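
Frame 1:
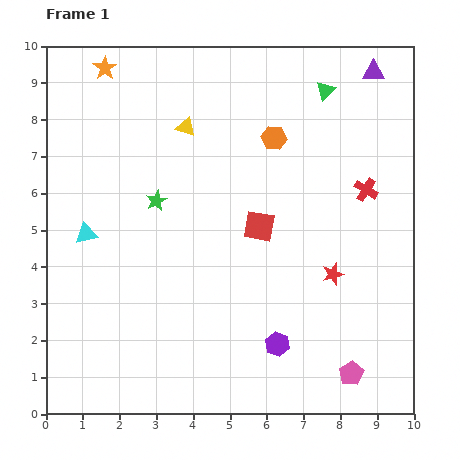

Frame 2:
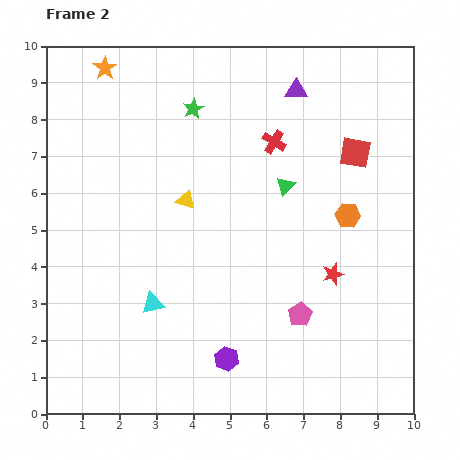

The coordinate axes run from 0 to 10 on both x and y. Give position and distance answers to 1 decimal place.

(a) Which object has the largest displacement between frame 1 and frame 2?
the red square

(moved 3.3; next 2.9)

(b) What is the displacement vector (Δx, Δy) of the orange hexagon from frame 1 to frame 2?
(2.0, -2.1)

The orange hexagon was at (6.2, 7.5) in frame 1 and (8.2, 5.4) in frame 2.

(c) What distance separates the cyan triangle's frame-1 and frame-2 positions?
2.6

The cyan triangle moved from (1.1, 4.9) to (2.9, 3.0), a distance of √(1.8² + 1.9²) ≈ 2.6.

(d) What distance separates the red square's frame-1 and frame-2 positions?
3.3

The red square moved from (5.8, 5.1) to (8.4, 7.1), a distance of √(2.6² + 2.0²) ≈ 3.3.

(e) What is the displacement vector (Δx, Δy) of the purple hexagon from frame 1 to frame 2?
(-1.4, -0.4)

The purple hexagon was at (6.3, 1.9) in frame 1 and (4.9, 1.5) in frame 2.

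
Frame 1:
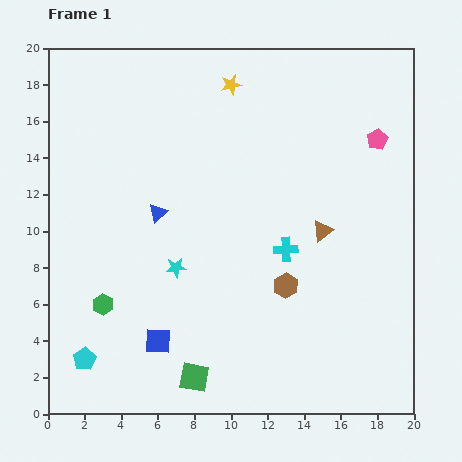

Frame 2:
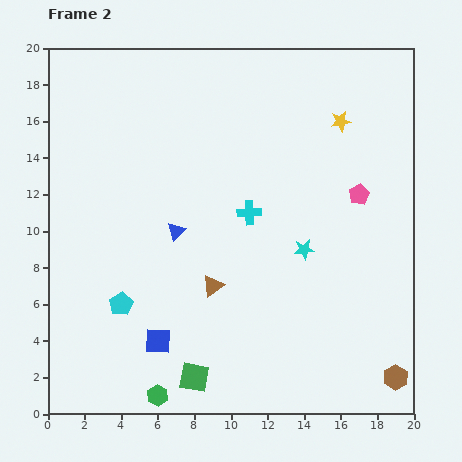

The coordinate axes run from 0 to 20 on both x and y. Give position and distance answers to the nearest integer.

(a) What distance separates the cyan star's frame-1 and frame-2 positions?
7

The cyan star moved from (7, 8) to (14, 9), a distance of √(7² + 1²) ≈ 7.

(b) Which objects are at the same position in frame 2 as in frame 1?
the green square, the blue square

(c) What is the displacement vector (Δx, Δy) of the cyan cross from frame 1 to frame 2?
(-2, 2)

The cyan cross was at (13, 9) in frame 1 and (11, 11) in frame 2.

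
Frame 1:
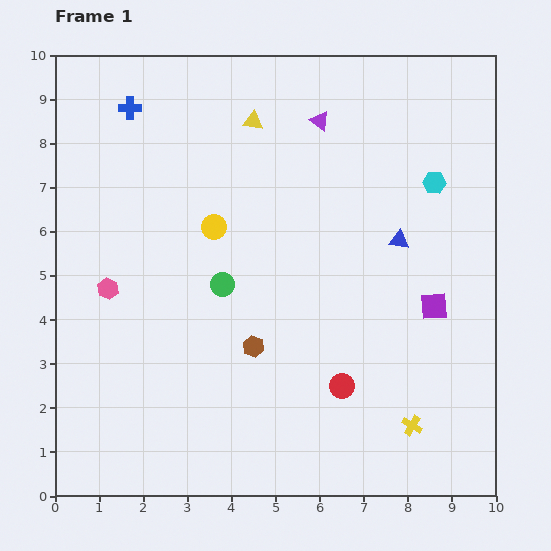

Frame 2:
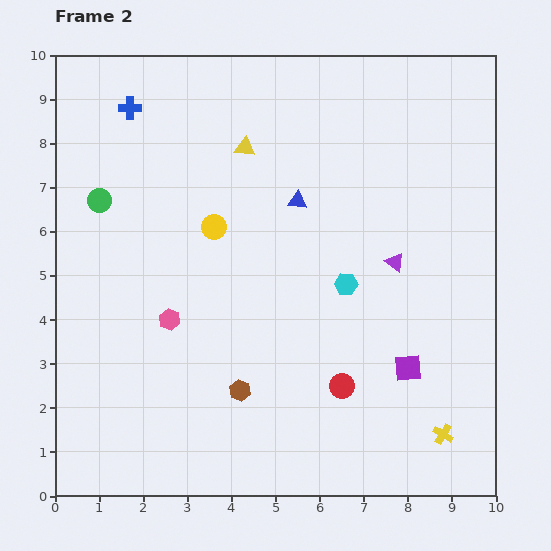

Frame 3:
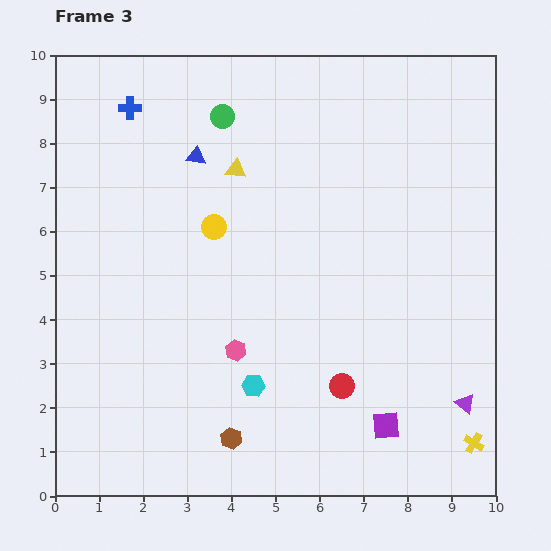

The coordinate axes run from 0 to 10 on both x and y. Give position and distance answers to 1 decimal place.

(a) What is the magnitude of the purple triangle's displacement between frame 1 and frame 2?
3.6

The purple triangle moved from (6.0, 8.5) to (7.7, 5.3), a distance of √(1.7² + 3.2²) ≈ 3.6.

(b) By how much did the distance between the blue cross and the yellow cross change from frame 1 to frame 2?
+0.7

Distance in frame 1: 9.6. Distance in frame 2: 10.3.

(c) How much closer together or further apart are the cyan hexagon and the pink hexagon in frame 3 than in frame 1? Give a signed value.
-6.9

Distance in frame 1: 7.8. Distance in frame 3: 0.9.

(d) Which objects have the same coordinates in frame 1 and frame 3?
the blue cross, the yellow circle, the red circle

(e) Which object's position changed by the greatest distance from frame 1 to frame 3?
the purple triangle

(moved 7.2; next 6.2)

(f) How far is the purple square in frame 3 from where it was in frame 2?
1.4

The purple square moved from (8.0, 2.9) to (7.5, 1.6), a distance of √(0.5² + 1.3²) ≈ 1.4.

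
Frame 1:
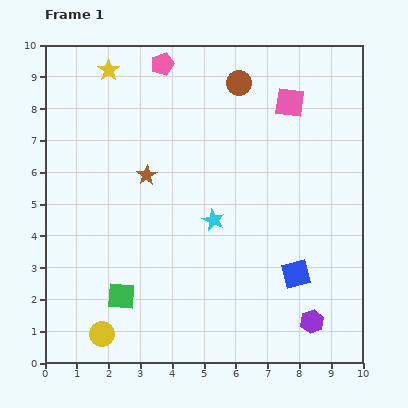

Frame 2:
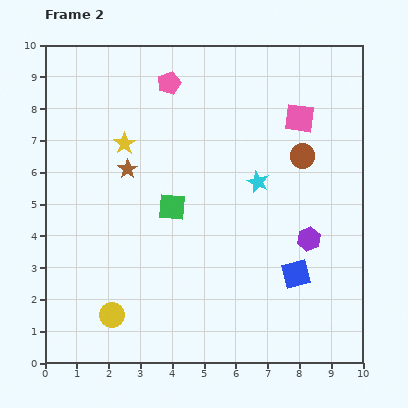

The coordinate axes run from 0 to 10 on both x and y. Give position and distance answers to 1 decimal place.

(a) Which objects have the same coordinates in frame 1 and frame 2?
the blue square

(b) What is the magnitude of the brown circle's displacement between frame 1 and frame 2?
3.0

The brown circle moved from (6.1, 8.8) to (8.1, 6.5), a distance of √(2.0² + 2.3²) ≈ 3.0.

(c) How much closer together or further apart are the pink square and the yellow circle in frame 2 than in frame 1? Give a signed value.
-0.8

Distance in frame 1: 9.4. Distance in frame 2: 8.6.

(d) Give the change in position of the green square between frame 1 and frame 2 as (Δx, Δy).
(1.6, 2.8)

The green square was at (2.4, 2.1) in frame 1 and (4.0, 4.9) in frame 2.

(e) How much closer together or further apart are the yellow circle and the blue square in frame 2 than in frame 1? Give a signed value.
-0.5

Distance in frame 1: 6.4. Distance in frame 2: 5.9.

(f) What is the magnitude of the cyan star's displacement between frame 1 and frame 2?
1.8

The cyan star moved from (5.3, 4.5) to (6.7, 5.7), a distance of √(1.4² + 1.2²) ≈ 1.8.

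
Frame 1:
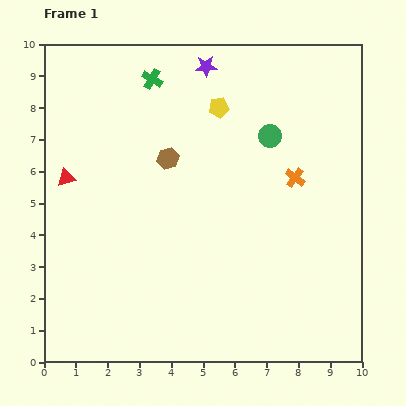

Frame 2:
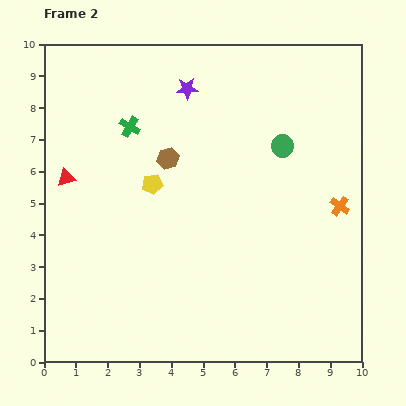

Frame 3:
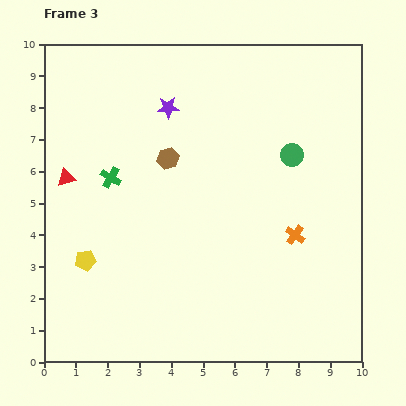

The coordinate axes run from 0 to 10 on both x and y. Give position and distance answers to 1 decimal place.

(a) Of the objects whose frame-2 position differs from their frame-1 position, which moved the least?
the green circle

(moved 0.5)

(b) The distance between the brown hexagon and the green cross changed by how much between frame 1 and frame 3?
-0.6

Distance in frame 1: 2.5. Distance in frame 3: 1.9.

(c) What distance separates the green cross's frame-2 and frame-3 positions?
1.7

The green cross moved from (2.7, 7.4) to (2.1, 5.8), a distance of √(0.6² + 1.6²) ≈ 1.7.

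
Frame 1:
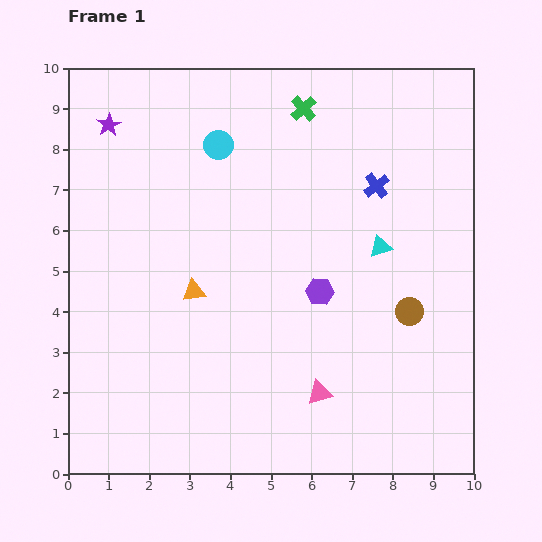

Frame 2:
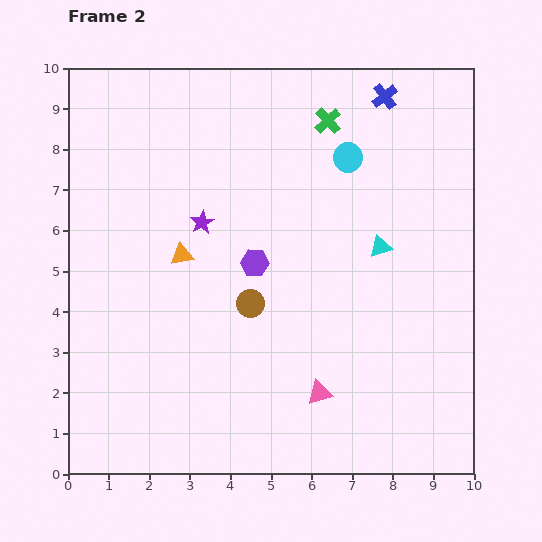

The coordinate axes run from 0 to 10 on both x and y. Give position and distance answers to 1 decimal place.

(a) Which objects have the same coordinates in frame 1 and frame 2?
the pink triangle, the cyan triangle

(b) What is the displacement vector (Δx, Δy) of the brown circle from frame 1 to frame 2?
(-3.9, 0.2)

The brown circle was at (8.4, 4.0) in frame 1 and (4.5, 4.2) in frame 2.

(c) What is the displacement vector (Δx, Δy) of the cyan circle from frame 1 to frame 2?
(3.2, -0.3)

The cyan circle was at (3.7, 8.1) in frame 1 and (6.9, 7.8) in frame 2.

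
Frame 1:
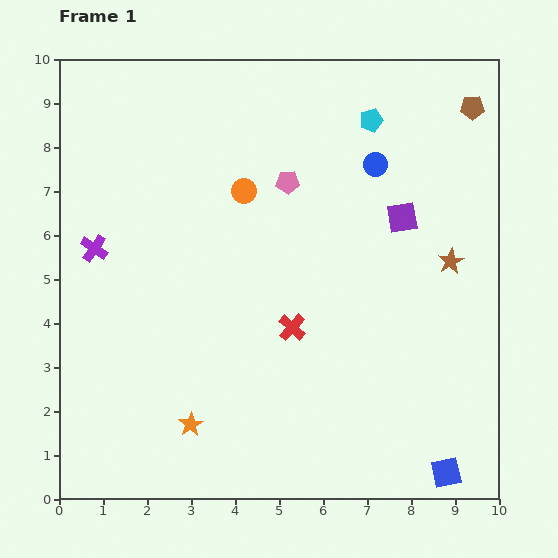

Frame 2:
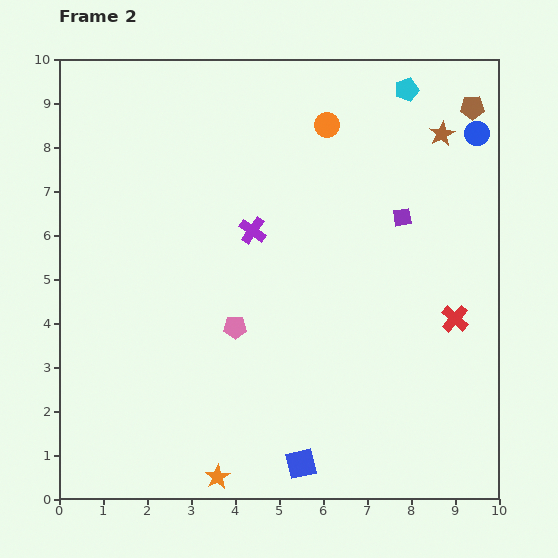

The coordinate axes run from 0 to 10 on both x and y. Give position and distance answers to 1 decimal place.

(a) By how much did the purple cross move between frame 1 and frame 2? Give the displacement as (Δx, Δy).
(3.6, 0.4)

The purple cross was at (0.8, 5.7) in frame 1 and (4.4, 6.1) in frame 2.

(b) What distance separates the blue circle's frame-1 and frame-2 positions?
2.4

The blue circle moved from (7.2, 7.6) to (9.5, 8.3), a distance of √(2.3² + 0.7²) ≈ 2.4.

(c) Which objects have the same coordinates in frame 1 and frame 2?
the brown pentagon, the purple square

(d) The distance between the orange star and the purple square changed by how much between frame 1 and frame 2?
+0.5

Distance in frame 1: 6.7. Distance in frame 2: 7.2.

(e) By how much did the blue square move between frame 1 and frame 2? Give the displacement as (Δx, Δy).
(-3.3, 0.2)

The blue square was at (8.8, 0.6) in frame 1 and (5.5, 0.8) in frame 2.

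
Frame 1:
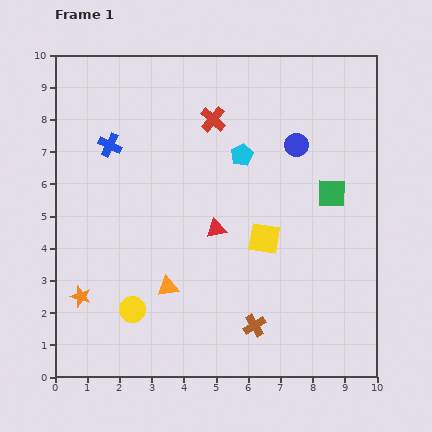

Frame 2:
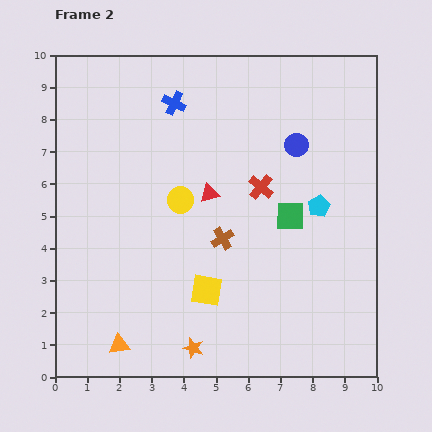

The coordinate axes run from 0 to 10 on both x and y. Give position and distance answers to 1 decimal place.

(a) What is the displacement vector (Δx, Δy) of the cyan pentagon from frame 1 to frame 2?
(2.4, -1.6)

The cyan pentagon was at (5.8, 6.9) in frame 1 and (8.2, 5.3) in frame 2.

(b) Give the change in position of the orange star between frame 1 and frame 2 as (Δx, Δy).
(3.5, -1.6)

The orange star was at (0.8, 2.5) in frame 1 and (4.3, 0.9) in frame 2.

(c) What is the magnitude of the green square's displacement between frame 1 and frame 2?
1.5

The green square moved from (8.6, 5.7) to (7.3, 5.0), a distance of √(1.3² + 0.7²) ≈ 1.5.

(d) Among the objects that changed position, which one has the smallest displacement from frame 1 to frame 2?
the red triangle

(moved 1.1)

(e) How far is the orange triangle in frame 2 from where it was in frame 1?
2.3

The orange triangle moved from (3.5, 2.8) to (2.0, 1.0), a distance of √(1.5² + 1.8²) ≈ 2.3.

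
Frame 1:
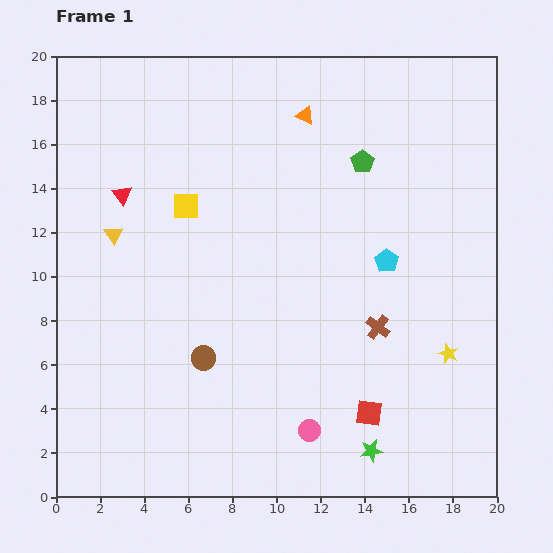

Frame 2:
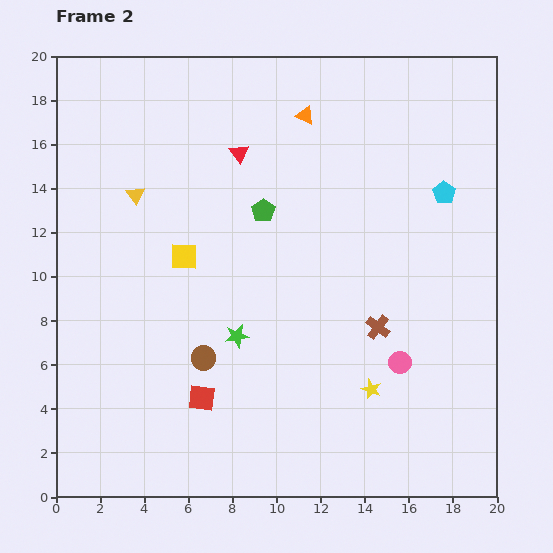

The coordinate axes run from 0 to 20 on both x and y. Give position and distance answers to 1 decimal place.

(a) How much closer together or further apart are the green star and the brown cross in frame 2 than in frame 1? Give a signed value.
+0.8

Distance in frame 1: 5.6. Distance in frame 2: 6.4.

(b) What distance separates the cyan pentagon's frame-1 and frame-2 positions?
4.0

The cyan pentagon moved from (15.0, 10.7) to (17.6, 13.8), a distance of √(2.6² + 3.1²) ≈ 4.0.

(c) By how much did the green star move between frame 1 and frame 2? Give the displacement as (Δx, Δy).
(-6.1, 5.2)

The green star was at (14.3, 2.1) in frame 1 and (8.2, 7.3) in frame 2.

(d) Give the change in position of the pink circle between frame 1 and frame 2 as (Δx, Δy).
(4.1, 3.1)

The pink circle was at (11.5, 3.0) in frame 1 and (15.6, 6.1) in frame 2.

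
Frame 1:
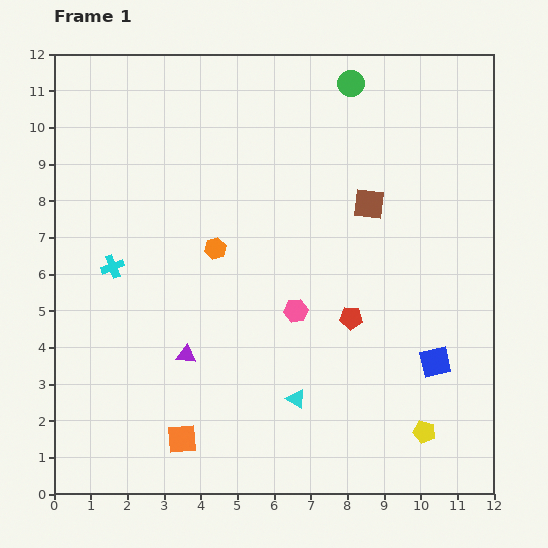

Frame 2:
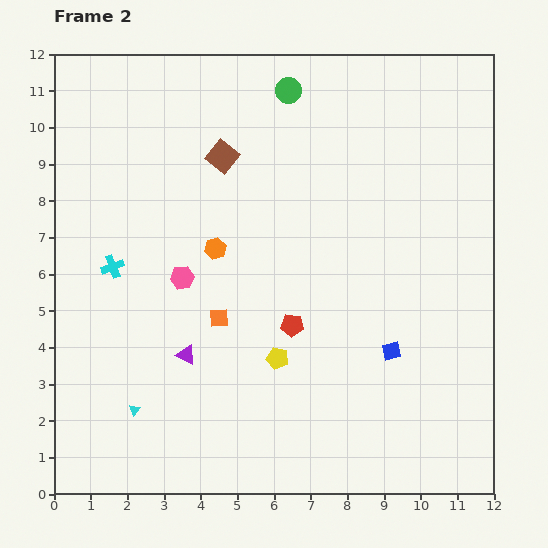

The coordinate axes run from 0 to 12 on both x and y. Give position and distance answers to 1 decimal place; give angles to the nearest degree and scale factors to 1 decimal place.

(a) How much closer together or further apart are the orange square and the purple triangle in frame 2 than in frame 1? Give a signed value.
-1.0

Distance in frame 1: 2.3. Distance in frame 2: 1.3.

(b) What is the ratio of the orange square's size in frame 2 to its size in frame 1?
0.7×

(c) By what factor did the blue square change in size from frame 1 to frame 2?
0.6×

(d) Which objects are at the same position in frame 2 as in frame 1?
the cyan cross, the purple triangle, the orange hexagon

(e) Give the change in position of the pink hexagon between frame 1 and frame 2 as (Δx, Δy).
(-3.1, 0.9)

The pink hexagon was at (6.6, 5.0) in frame 1 and (3.5, 5.9) in frame 2.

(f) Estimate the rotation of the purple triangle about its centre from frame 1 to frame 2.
21° clockwise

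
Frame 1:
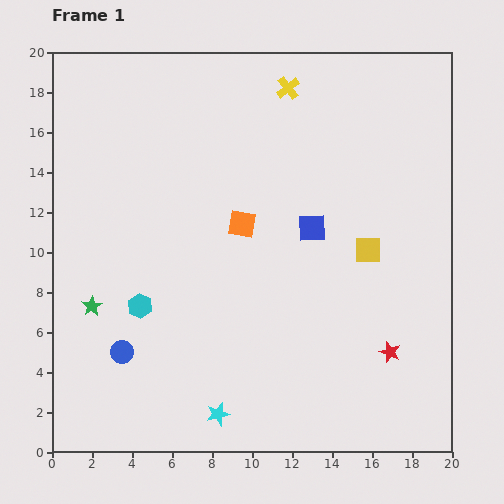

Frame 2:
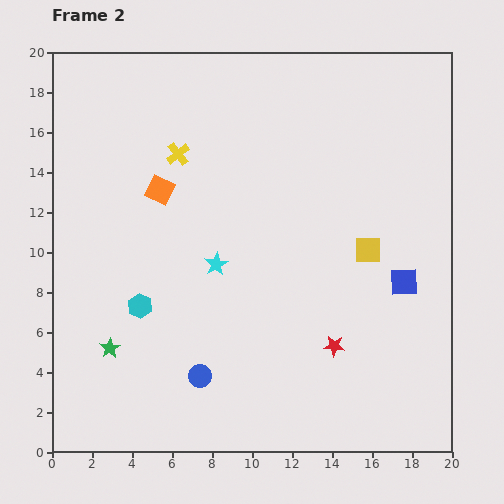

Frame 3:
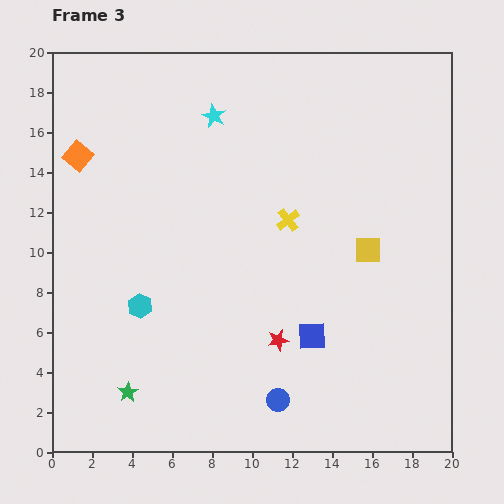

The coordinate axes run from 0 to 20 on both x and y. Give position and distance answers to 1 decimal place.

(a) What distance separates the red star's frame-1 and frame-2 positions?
2.8

The red star moved from (16.9, 5.0) to (14.1, 5.3), a distance of √(2.8² + 0.3²) ≈ 2.8.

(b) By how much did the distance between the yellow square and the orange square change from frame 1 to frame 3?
+8.8

Distance in frame 1: 6.4. Distance in frame 3: 15.2.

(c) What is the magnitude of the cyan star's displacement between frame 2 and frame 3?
7.4

The cyan star moved from (8.2, 9.4) to (8.1, 16.8), a distance of √(0.1² + 7.4²) ≈ 7.4.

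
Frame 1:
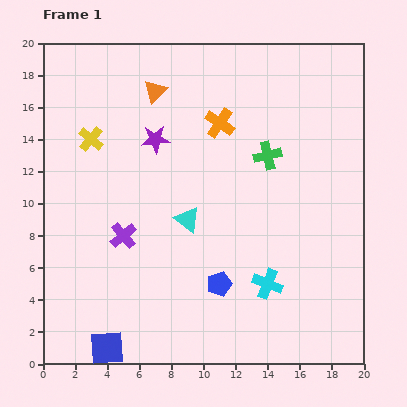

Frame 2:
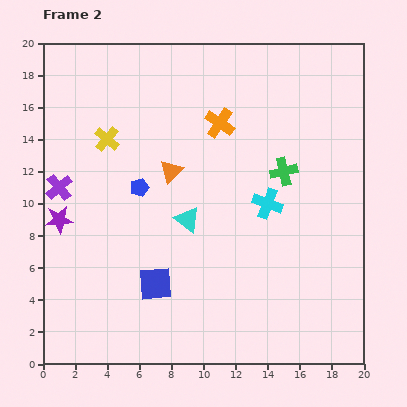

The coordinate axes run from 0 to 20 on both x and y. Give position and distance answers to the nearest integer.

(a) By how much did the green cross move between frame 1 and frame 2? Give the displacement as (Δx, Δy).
(1, -1)

The green cross was at (14, 13) in frame 1 and (15, 12) in frame 2.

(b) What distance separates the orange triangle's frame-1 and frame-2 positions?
5

The orange triangle moved from (7, 17) to (8, 12), a distance of √(1² + 5²) ≈ 5.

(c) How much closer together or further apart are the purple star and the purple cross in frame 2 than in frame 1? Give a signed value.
-4

Distance in frame 1: 6. Distance in frame 2: 2.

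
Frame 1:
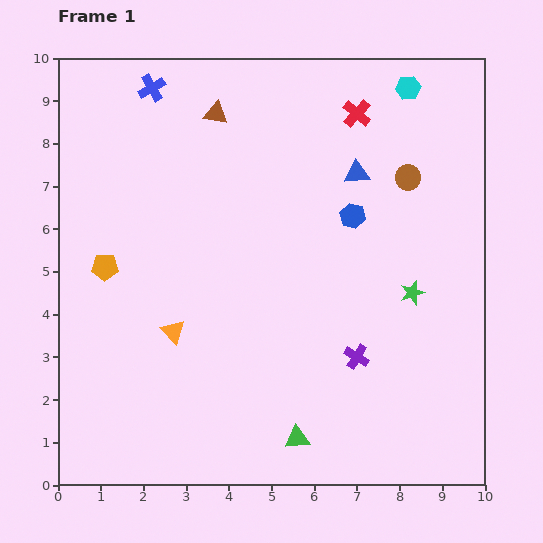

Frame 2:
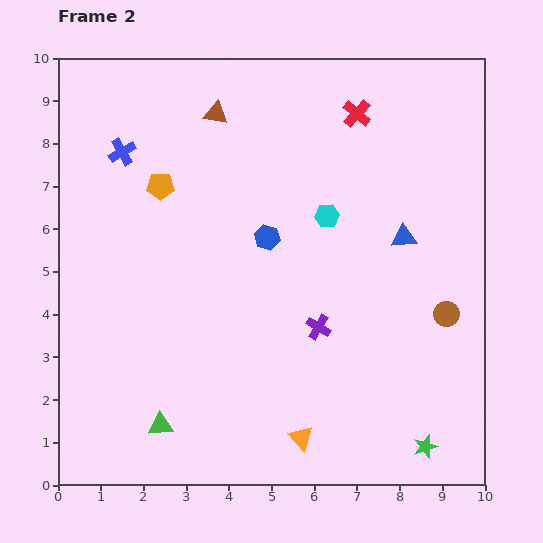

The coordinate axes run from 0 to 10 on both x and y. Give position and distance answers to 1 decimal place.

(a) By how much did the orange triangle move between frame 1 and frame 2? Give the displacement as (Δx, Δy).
(3.0, -2.5)

The orange triangle was at (2.7, 3.6) in frame 1 and (5.7, 1.1) in frame 2.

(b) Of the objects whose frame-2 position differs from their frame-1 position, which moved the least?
the purple cross

(moved 1.1)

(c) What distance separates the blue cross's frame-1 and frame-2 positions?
1.7

The blue cross moved from (2.2, 9.3) to (1.5, 7.8), a distance of √(0.7² + 1.5²) ≈ 1.7.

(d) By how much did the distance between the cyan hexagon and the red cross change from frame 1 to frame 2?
+1.2

Distance in frame 1: 1.3. Distance in frame 2: 2.5.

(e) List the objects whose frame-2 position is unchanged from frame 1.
the brown triangle, the red cross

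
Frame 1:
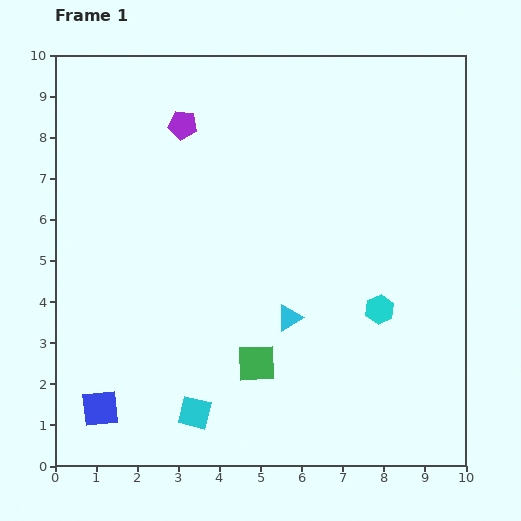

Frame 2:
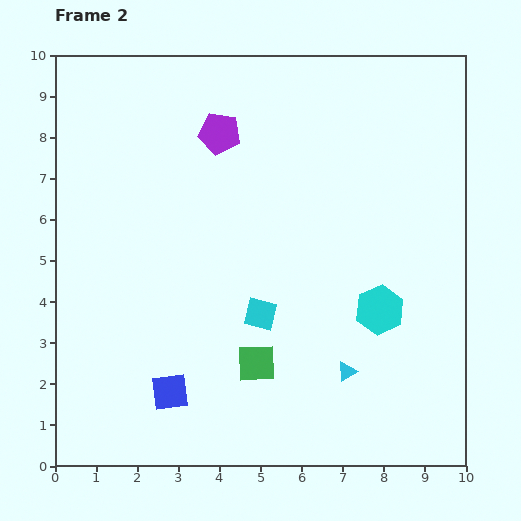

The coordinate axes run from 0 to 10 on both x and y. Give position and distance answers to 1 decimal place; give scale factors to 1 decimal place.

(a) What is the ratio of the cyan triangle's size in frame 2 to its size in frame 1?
0.7×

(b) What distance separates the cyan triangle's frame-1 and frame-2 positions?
1.9

The cyan triangle moved from (5.7, 3.6) to (7.1, 2.3), a distance of √(1.4² + 1.3²) ≈ 1.9.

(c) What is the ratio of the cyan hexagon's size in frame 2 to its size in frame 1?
1.7×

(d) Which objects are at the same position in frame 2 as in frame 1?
the green square, the cyan hexagon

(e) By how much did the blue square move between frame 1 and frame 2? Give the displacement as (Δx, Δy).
(1.7, 0.4)

The blue square was at (1.1, 1.4) in frame 1 and (2.8, 1.8) in frame 2.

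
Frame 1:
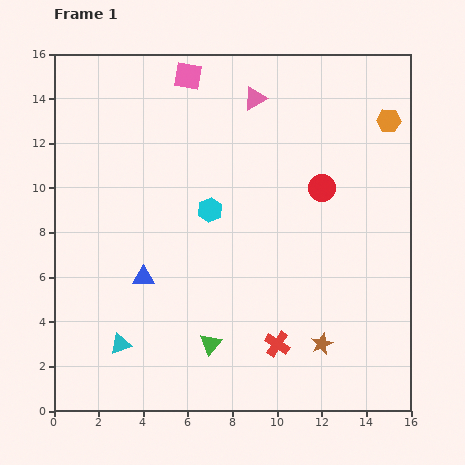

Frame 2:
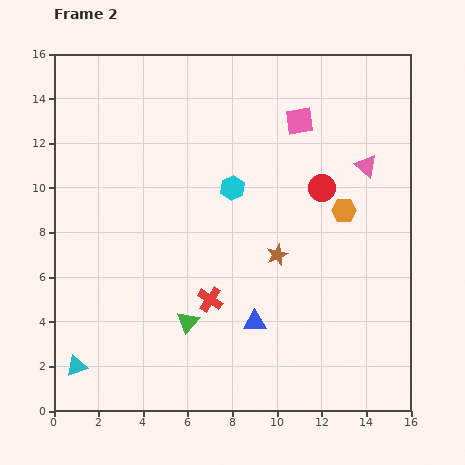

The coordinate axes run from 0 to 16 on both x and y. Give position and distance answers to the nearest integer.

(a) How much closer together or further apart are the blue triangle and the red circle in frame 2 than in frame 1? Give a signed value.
-2

Distance in frame 1: 9. Distance in frame 2: 7.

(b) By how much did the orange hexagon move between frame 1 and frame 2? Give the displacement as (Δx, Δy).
(-2, -4)

The orange hexagon was at (15, 13) in frame 1 and (13, 9) in frame 2.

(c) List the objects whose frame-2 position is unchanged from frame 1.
the red circle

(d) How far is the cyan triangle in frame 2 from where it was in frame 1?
2

The cyan triangle moved from (3, 3) to (1, 2), a distance of √(2² + 1²) ≈ 2.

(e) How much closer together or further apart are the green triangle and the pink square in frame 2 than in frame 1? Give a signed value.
-2

Distance in frame 1: 12. Distance in frame 2: 10.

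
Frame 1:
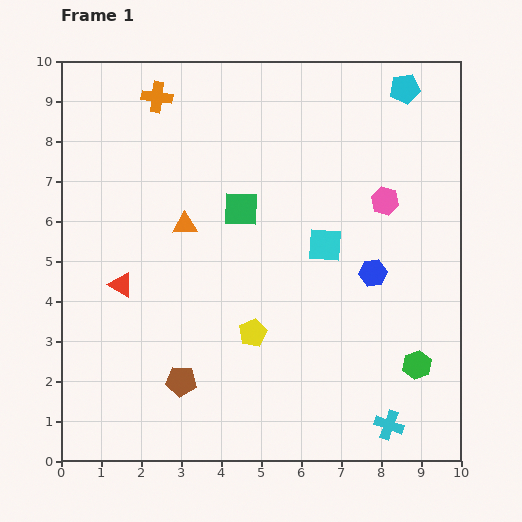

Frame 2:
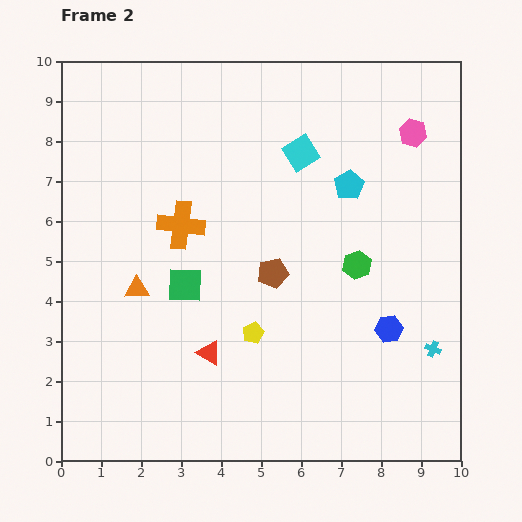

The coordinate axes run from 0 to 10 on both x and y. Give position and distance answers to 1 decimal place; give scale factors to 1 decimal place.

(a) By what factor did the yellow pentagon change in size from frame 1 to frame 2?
0.7×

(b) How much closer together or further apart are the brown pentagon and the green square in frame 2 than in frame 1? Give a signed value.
-2.4

Distance in frame 1: 4.6. Distance in frame 2: 2.2.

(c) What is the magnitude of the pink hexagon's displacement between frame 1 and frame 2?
1.8

The pink hexagon moved from (8.1, 6.5) to (8.8, 8.2), a distance of √(0.7² + 1.7²) ≈ 1.8.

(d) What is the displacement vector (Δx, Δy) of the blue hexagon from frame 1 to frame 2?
(0.4, -1.4)

The blue hexagon was at (7.8, 4.7) in frame 1 and (8.2, 3.3) in frame 2.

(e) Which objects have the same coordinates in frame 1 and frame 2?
the yellow pentagon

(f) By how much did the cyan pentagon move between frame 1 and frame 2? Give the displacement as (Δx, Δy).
(-1.4, -2.4)

The cyan pentagon was at (8.6, 9.3) in frame 1 and (7.2, 6.9) in frame 2.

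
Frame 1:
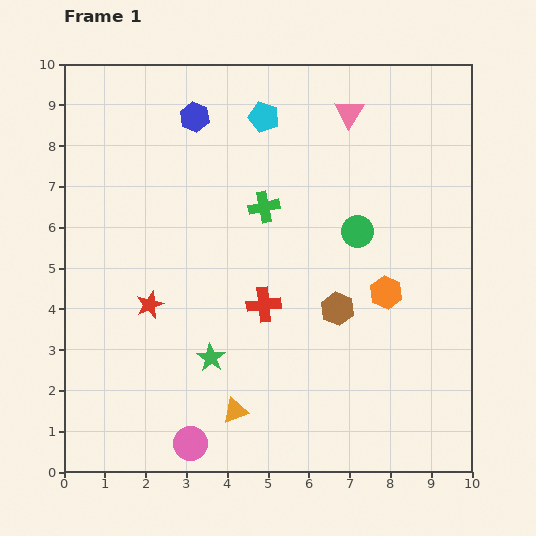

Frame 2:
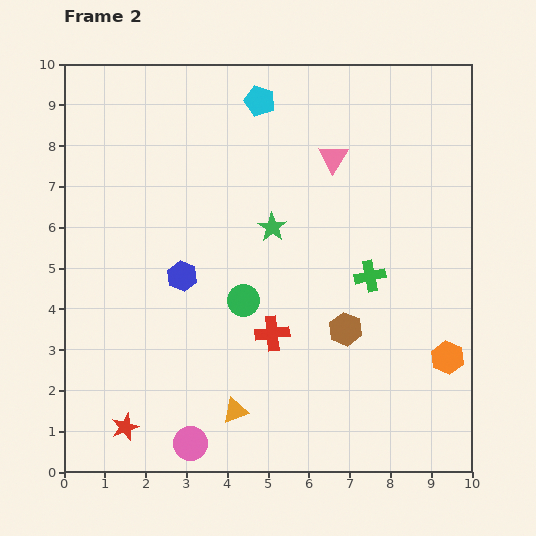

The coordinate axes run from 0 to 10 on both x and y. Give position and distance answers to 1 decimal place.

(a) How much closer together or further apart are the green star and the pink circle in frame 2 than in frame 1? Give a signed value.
+3.5

Distance in frame 1: 2.2. Distance in frame 2: 5.7.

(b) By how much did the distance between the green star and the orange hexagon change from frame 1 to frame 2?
+0.8

Distance in frame 1: 4.6. Distance in frame 2: 5.4.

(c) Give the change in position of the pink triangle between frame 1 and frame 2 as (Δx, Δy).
(-0.4, -1.1)

The pink triangle was at (7.0, 8.8) in frame 1 and (6.6, 7.7) in frame 2.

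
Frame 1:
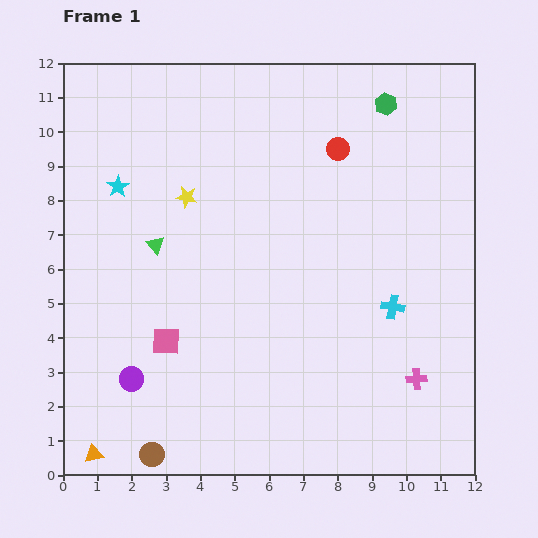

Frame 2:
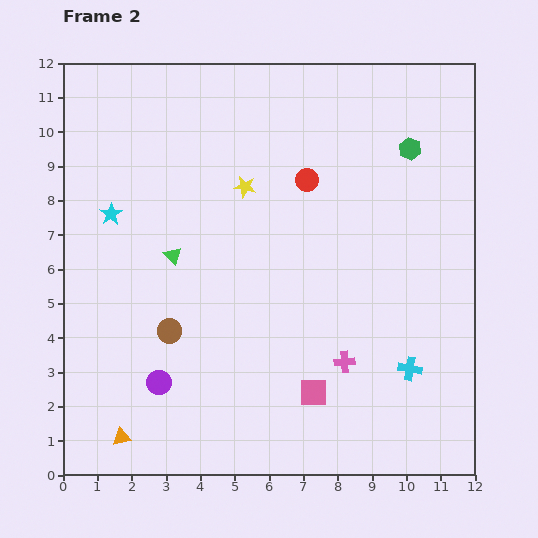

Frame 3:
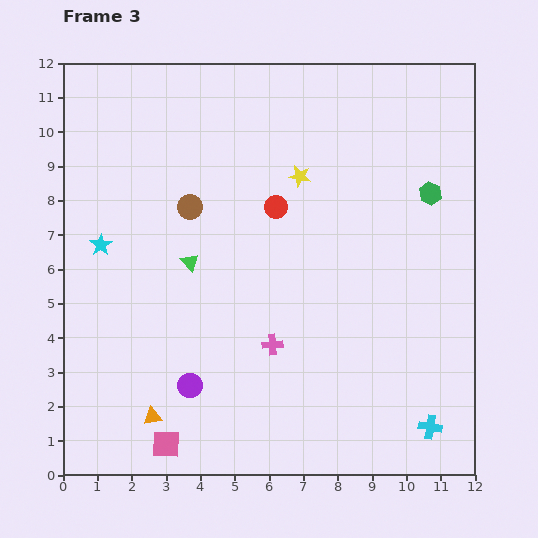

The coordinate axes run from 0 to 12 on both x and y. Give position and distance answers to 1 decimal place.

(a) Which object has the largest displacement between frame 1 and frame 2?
the pink square

(moved 4.6; next 3.6)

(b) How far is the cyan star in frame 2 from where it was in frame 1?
0.8

The cyan star moved from (1.6, 8.4) to (1.4, 7.6), a distance of √(0.2² + 0.8²) ≈ 0.8.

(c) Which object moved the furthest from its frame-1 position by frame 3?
the brown circle

(moved 7.3; next 4.3)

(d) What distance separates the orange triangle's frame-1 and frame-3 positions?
2.0

The orange triangle moved from (0.9, 0.6) to (2.6, 1.7), a distance of √(1.7² + 1.1²) ≈ 2.0.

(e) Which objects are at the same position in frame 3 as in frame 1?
none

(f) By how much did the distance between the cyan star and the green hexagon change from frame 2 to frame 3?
+0.8

Distance in frame 2: 8.9. Distance in frame 3: 9.7.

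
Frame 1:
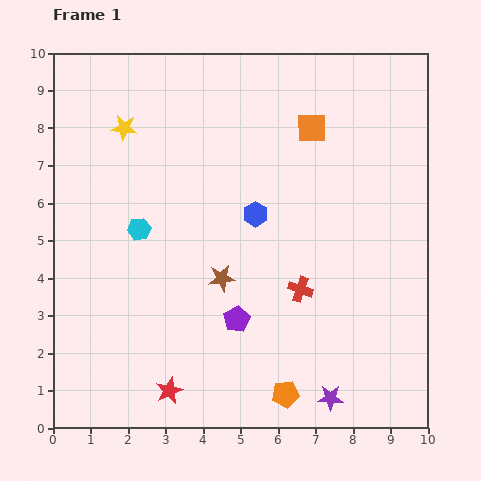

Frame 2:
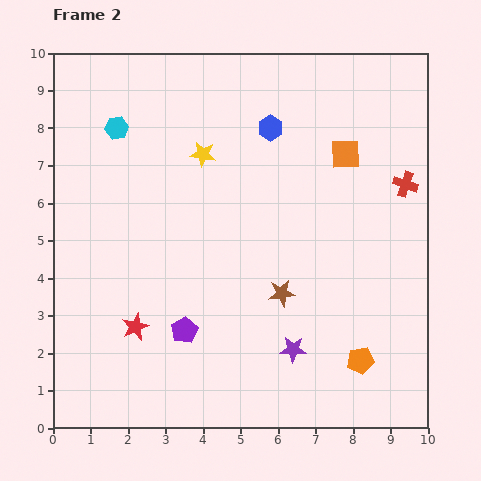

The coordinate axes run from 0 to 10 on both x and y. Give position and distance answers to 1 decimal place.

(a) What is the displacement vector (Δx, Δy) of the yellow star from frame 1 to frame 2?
(2.1, -0.7)

The yellow star was at (1.9, 8.0) in frame 1 and (4.0, 7.3) in frame 2.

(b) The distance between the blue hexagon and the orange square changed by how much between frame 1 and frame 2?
-0.6

Distance in frame 1: 2.7. Distance in frame 2: 2.1.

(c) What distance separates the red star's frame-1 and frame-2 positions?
1.9

The red star moved from (3.1, 1.0) to (2.2, 2.7), a distance of √(0.9² + 1.7²) ≈ 1.9.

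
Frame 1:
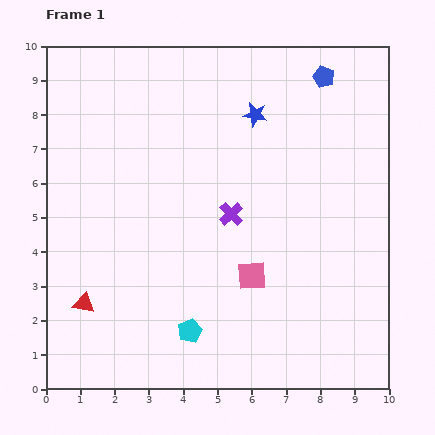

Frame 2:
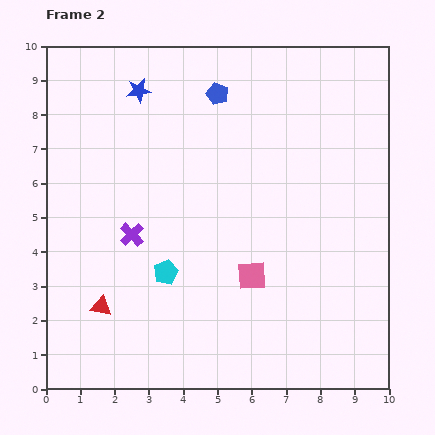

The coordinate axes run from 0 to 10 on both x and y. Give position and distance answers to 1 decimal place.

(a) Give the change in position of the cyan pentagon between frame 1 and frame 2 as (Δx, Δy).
(-0.7, 1.7)

The cyan pentagon was at (4.2, 1.7) in frame 1 and (3.5, 3.4) in frame 2.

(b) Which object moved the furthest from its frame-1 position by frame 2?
the blue star

(moved 3.5; next 3.1)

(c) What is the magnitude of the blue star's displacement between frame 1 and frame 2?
3.5

The blue star moved from (6.1, 8.0) to (2.7, 8.7), a distance of √(3.4² + 0.7²) ≈ 3.5.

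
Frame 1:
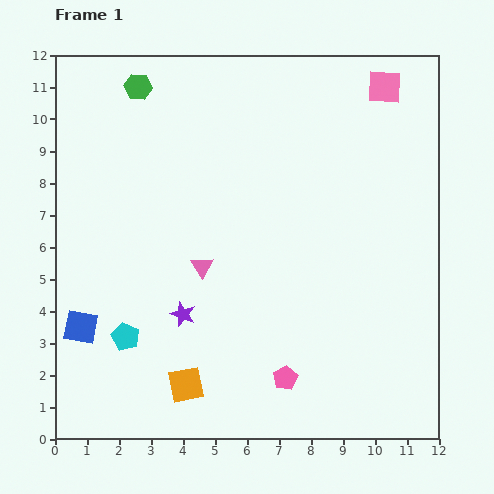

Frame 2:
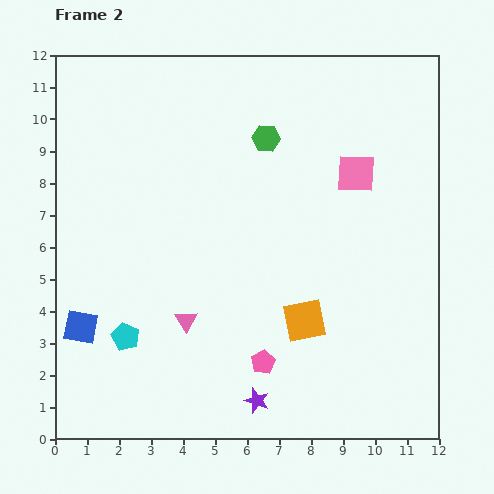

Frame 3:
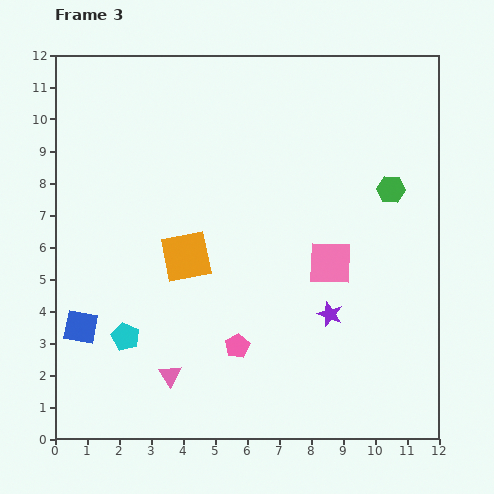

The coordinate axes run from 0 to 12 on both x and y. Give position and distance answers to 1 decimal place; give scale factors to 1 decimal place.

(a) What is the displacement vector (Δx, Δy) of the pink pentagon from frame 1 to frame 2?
(-0.7, 0.5)

The pink pentagon was at (7.2, 1.9) in frame 1 and (6.5, 2.4) in frame 2.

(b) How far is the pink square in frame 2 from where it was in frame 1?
2.8

The pink square moved from (10.3, 11.0) to (9.4, 8.3), a distance of √(0.9² + 2.7²) ≈ 2.8.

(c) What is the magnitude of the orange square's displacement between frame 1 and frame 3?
4.0

The orange square moved from (4.1, 1.7) to (4.1, 5.7), a distance of √(0.0² + 4.0²) ≈ 4.0.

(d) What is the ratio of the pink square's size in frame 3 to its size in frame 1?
1.3×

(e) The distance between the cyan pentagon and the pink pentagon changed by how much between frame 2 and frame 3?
-0.9

Distance in frame 2: 4.4. Distance in frame 3: 3.5.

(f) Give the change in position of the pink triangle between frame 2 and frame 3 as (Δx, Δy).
(-0.5, -1.7)

The pink triangle was at (4.1, 3.7) in frame 2 and (3.6, 2.0) in frame 3.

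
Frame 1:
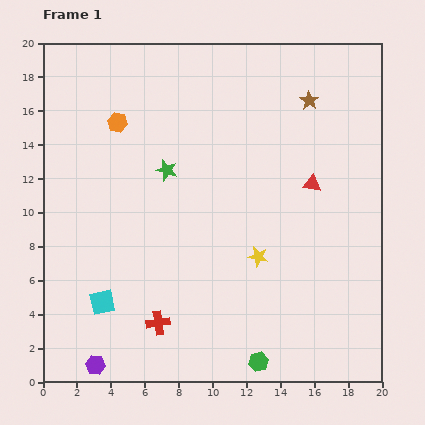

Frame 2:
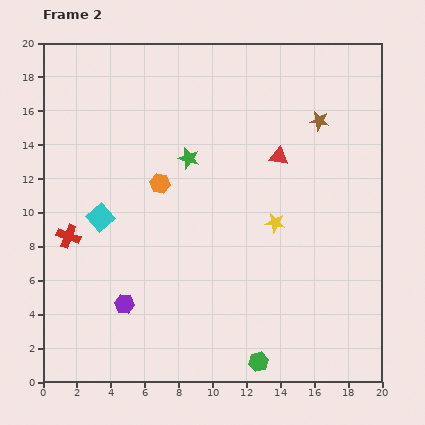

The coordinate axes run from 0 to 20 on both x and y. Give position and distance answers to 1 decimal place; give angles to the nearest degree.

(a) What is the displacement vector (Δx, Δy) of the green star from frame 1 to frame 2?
(1.3, 0.7)

The green star was at (7.3, 12.5) in frame 1 and (8.6, 13.2) in frame 2.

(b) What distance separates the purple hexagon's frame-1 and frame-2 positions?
4.0

The purple hexagon moved from (3.1, 1.0) to (4.8, 4.6), a distance of √(1.7² + 3.6²) ≈ 4.0.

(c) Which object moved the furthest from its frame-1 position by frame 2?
the red cross

(moved 7.4; next 5.0)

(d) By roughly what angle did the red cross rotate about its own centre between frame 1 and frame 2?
28° clockwise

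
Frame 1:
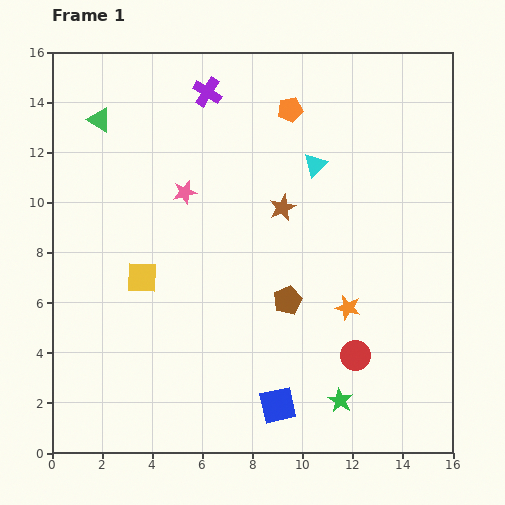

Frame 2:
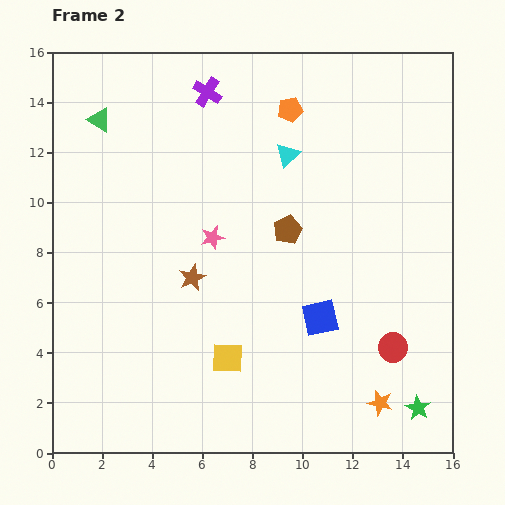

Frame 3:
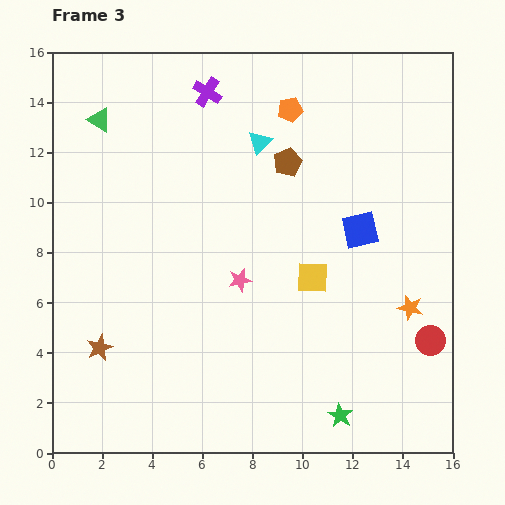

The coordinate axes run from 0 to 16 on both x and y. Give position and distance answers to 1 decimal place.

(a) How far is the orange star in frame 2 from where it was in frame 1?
4.0

The orange star moved from (11.8, 5.8) to (13.1, 2.0), a distance of √(1.3² + 3.8²) ≈ 4.0.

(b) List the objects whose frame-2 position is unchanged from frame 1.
the orange pentagon, the green triangle, the purple cross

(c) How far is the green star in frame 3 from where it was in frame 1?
0.6

The green star moved from (11.5, 2.1) to (11.5, 1.5), a distance of √(0.0² + 0.6²) ≈ 0.6.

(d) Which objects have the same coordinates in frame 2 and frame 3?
the orange pentagon, the green triangle, the purple cross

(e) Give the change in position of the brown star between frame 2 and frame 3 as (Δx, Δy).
(-3.7, -2.8)

The brown star was at (5.6, 7.0) in frame 2 and (1.9, 4.2) in frame 3.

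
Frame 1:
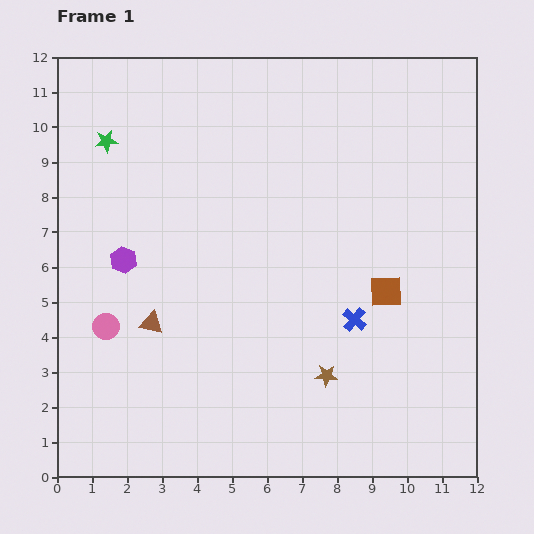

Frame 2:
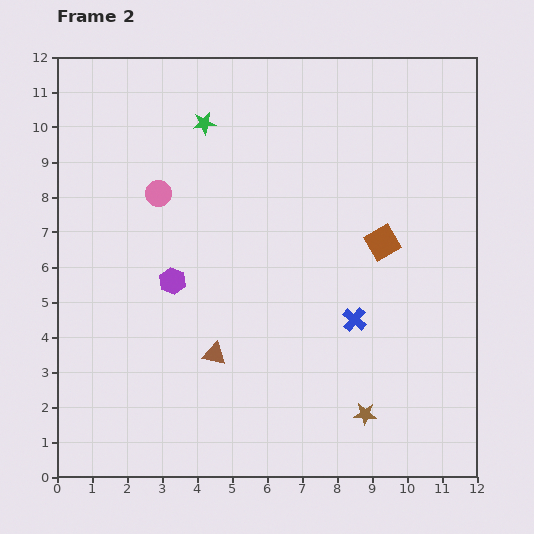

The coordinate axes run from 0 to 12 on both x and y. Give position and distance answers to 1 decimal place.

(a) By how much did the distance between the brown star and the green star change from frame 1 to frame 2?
+0.3

Distance in frame 1: 9.2. Distance in frame 2: 9.5.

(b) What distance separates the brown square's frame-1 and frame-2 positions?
1.4

The brown square moved from (9.4, 5.3) to (9.3, 6.7), a distance of √(0.1² + 1.4²) ≈ 1.4.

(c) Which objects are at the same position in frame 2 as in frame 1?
the blue cross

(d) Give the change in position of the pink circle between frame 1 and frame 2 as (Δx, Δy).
(1.5, 3.8)

The pink circle was at (1.4, 4.3) in frame 1 and (2.9, 8.1) in frame 2.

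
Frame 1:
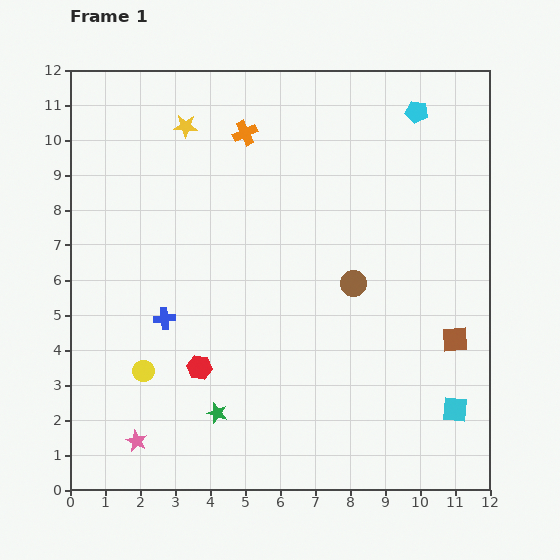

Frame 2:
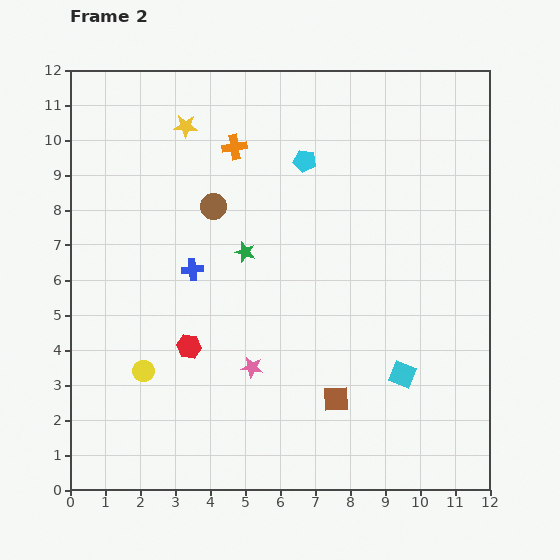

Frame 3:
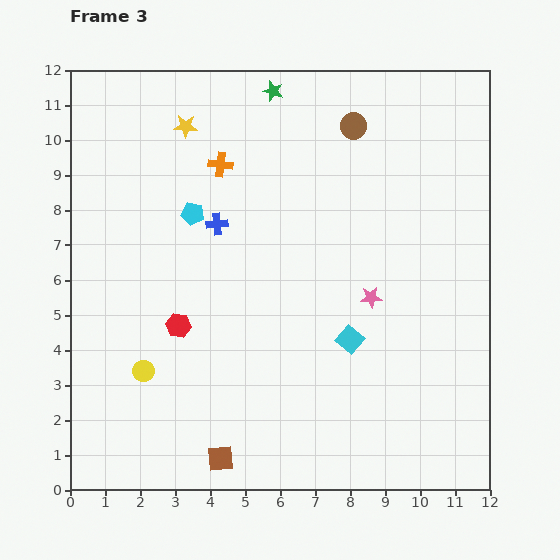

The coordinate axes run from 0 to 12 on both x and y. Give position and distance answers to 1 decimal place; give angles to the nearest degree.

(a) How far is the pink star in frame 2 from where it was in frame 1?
3.9

The pink star moved from (1.9, 1.4) to (5.2, 3.5), a distance of √(3.3² + 2.1²) ≈ 3.9.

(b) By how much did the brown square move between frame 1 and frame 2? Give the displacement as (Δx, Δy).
(-3.4, -1.7)

The brown square was at (11.0, 4.3) in frame 1 and (7.6, 2.6) in frame 2.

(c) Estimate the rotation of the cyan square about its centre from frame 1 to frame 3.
35° clockwise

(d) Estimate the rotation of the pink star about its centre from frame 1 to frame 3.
30° counter-clockwise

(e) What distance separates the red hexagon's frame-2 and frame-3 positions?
0.7

The red hexagon moved from (3.4, 4.1) to (3.1, 4.7), a distance of √(0.3² + 0.6²) ≈ 0.7.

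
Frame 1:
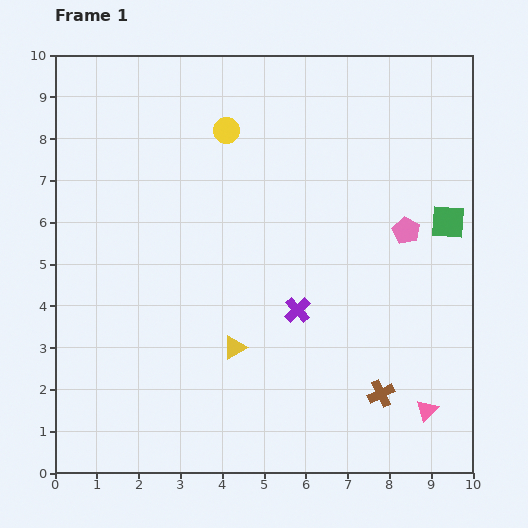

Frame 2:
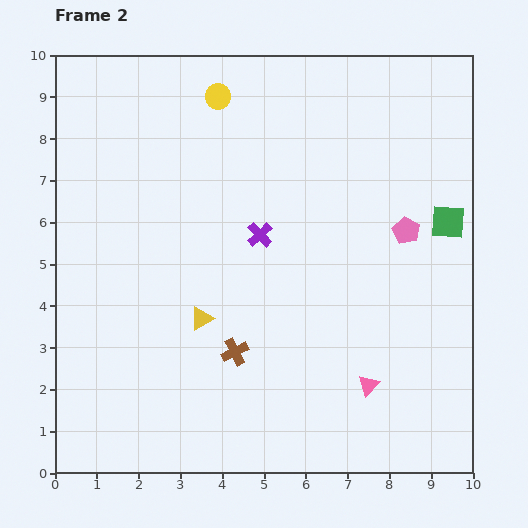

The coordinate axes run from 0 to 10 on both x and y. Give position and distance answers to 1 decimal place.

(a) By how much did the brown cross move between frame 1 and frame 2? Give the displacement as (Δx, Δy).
(-3.5, 1.0)

The brown cross was at (7.8, 1.9) in frame 1 and (4.3, 2.9) in frame 2.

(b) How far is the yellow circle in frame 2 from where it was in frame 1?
0.8

The yellow circle moved from (4.1, 8.2) to (3.9, 9.0), a distance of √(0.2² + 0.8²) ≈ 0.8.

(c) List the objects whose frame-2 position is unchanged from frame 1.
the pink pentagon, the green square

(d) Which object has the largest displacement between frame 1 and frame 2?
the brown cross

(moved 3.6; next 2.0)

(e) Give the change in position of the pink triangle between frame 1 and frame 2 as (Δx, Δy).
(-1.4, 0.6)

The pink triangle was at (8.9, 1.5) in frame 1 and (7.5, 2.1) in frame 2.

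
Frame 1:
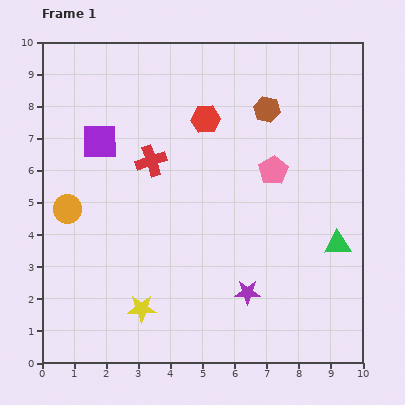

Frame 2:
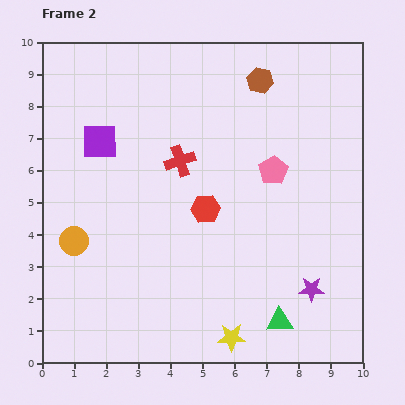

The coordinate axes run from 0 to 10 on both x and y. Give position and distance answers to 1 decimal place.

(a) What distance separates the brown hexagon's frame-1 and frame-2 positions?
0.9

The brown hexagon moved from (7.0, 7.9) to (6.8, 8.8), a distance of √(0.2² + 0.9²) ≈ 0.9.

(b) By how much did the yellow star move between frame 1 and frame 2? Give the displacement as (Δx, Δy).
(2.8, -0.9)

The yellow star was at (3.1, 1.7) in frame 1 and (5.9, 0.8) in frame 2.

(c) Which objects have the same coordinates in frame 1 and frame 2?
the purple square, the pink pentagon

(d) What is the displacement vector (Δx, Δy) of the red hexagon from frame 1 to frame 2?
(0.0, -2.8)

The red hexagon was at (5.1, 7.6) in frame 1 and (5.1, 4.8) in frame 2.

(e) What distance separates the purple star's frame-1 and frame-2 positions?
2.0

The purple star moved from (6.4, 2.2) to (8.4, 2.3), a distance of √(2.0² + 0.1²) ≈ 2.0.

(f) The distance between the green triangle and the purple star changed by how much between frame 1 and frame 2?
-1.8

Distance in frame 1: 3.2. Distance in frame 2: 1.4.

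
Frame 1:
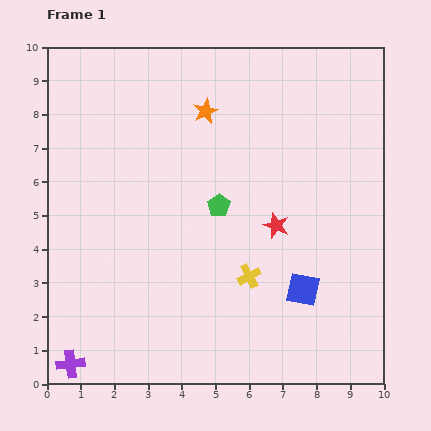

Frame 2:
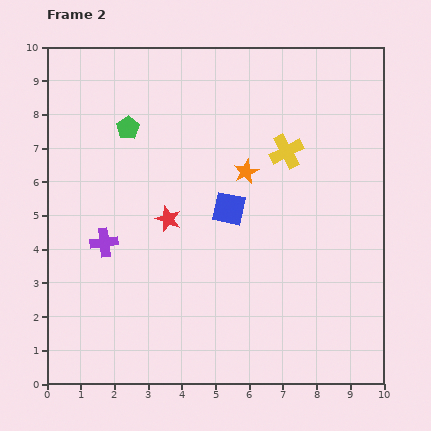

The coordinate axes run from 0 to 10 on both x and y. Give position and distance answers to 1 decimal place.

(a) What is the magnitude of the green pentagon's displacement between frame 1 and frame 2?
3.5

The green pentagon moved from (5.1, 5.3) to (2.4, 7.6), a distance of √(2.7² + 2.3²) ≈ 3.5.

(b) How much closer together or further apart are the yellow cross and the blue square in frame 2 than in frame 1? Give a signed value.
+0.8

Distance in frame 1: 1.6. Distance in frame 2: 2.4.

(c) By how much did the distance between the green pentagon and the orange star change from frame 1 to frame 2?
+0.9

Distance in frame 1: 2.8. Distance in frame 2: 3.7.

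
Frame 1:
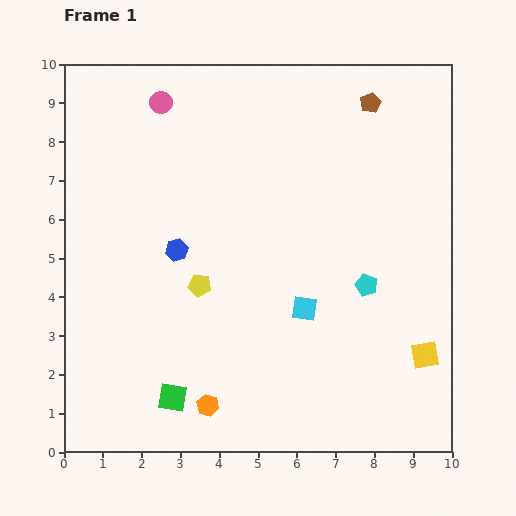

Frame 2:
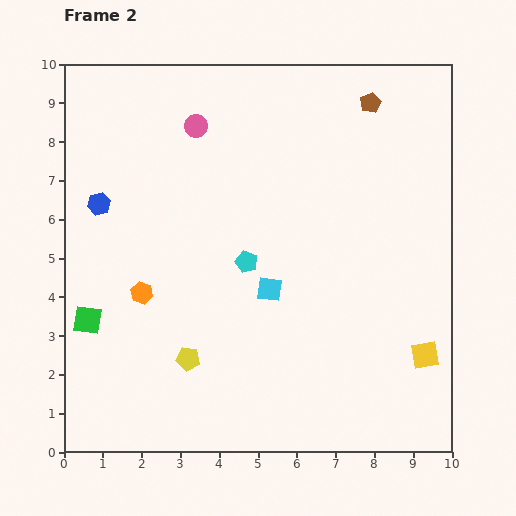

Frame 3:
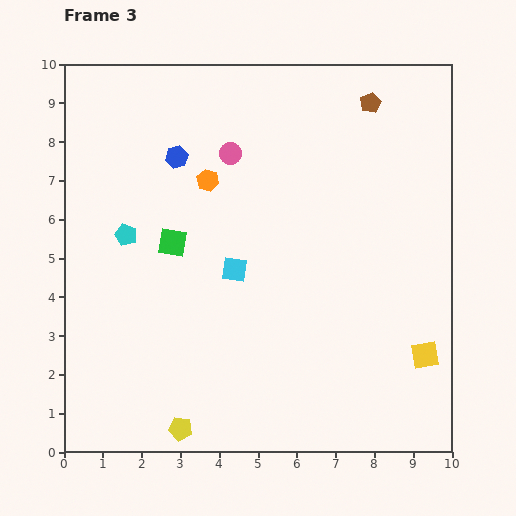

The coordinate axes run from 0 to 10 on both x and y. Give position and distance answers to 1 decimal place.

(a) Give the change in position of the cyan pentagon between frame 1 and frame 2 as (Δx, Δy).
(-3.1, 0.6)

The cyan pentagon was at (7.8, 4.3) in frame 1 and (4.7, 4.9) in frame 2.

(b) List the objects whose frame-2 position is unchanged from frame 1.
the yellow square, the brown pentagon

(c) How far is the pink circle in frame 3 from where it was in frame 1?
2.2

The pink circle moved from (2.5, 9.0) to (4.3, 7.7), a distance of √(1.8² + 1.3²) ≈ 2.2.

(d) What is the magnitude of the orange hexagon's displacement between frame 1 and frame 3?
5.8

The orange hexagon moved from (3.7, 1.2) to (3.7, 7.0), a distance of √(0.0² + 5.8²) ≈ 5.8.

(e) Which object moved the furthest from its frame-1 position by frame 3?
the cyan pentagon

(moved 6.3; next 5.8)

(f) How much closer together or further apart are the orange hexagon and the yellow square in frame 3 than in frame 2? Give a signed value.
-0.3

Distance in frame 2: 7.5. Distance in frame 3: 7.2.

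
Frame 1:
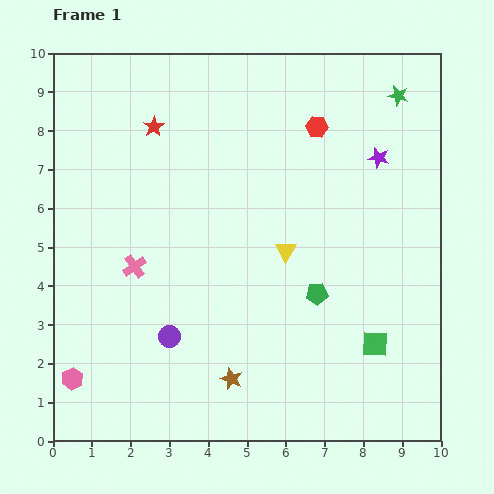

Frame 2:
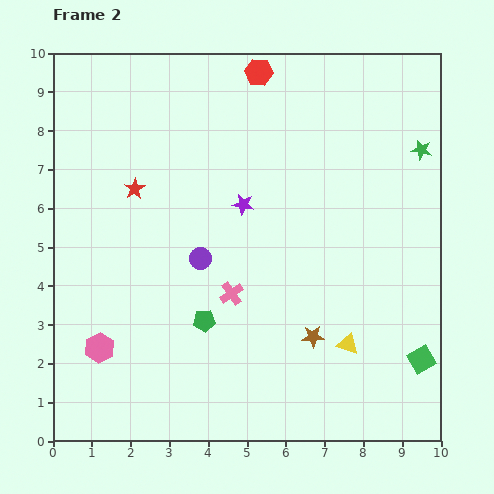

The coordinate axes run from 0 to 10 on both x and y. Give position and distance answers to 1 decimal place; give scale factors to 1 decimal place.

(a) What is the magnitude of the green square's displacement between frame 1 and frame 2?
1.3

The green square moved from (8.3, 2.5) to (9.5, 2.1), a distance of √(1.2² + 0.4²) ≈ 1.3.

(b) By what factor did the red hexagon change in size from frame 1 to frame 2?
1.3×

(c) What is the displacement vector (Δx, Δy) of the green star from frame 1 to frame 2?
(0.6, -1.4)

The green star was at (8.9, 8.9) in frame 1 and (9.5, 7.5) in frame 2.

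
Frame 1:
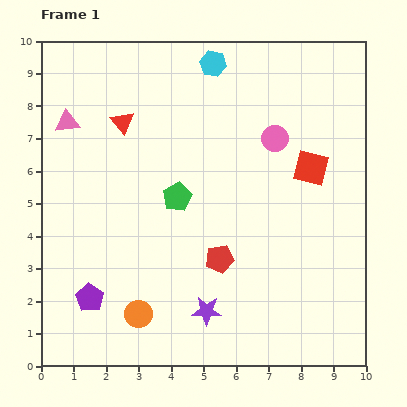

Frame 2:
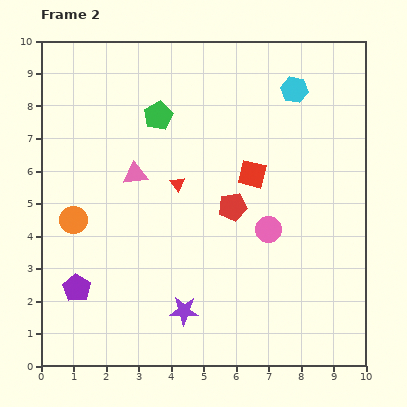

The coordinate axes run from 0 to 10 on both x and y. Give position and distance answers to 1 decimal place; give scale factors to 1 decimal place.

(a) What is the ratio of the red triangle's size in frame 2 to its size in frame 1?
0.6×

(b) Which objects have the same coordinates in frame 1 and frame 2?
none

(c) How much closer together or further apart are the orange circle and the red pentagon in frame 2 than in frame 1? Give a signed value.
+1.9

Distance in frame 1: 3.0. Distance in frame 2: 4.9.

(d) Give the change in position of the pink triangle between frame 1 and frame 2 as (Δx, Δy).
(2.1, -1.6)

The pink triangle was at (0.8, 7.5) in frame 1 and (2.9, 5.9) in frame 2.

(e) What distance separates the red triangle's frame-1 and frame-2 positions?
2.5

The red triangle moved from (2.5, 7.5) to (4.2, 5.6), a distance of √(1.7² + 1.9²) ≈ 2.5.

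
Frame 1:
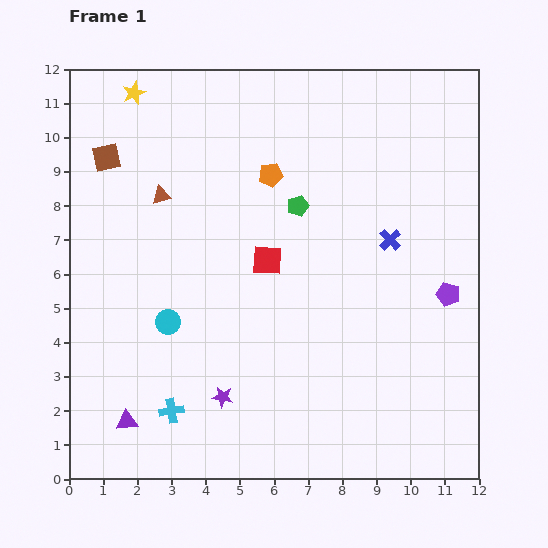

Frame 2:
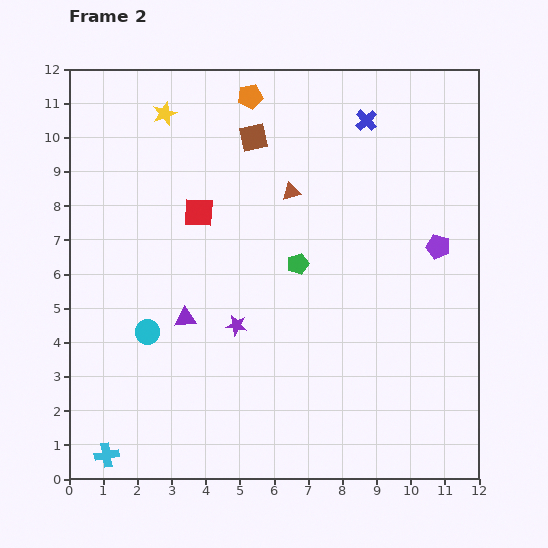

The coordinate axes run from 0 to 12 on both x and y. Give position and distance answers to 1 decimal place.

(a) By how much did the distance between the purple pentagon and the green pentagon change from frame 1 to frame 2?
-1.0

Distance in frame 1: 5.1. Distance in frame 2: 4.1.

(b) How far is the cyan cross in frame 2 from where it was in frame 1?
2.3

The cyan cross moved from (3.0, 2.0) to (1.1, 0.7), a distance of √(1.9² + 1.3²) ≈ 2.3.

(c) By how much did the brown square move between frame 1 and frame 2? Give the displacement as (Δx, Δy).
(4.3, 0.6)

The brown square was at (1.1, 9.4) in frame 1 and (5.4, 10.0) in frame 2.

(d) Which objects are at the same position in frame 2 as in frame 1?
none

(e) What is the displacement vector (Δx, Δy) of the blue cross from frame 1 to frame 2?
(-0.7, 3.5)

The blue cross was at (9.4, 7.0) in frame 1 and (8.7, 10.5) in frame 2.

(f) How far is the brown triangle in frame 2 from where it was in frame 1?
3.8

The brown triangle moved from (2.7, 8.3) to (6.5, 8.4), a distance of √(3.8² + 0.1²) ≈ 3.8.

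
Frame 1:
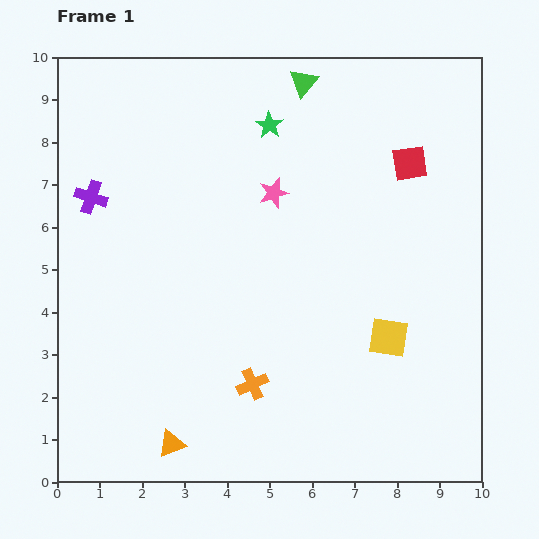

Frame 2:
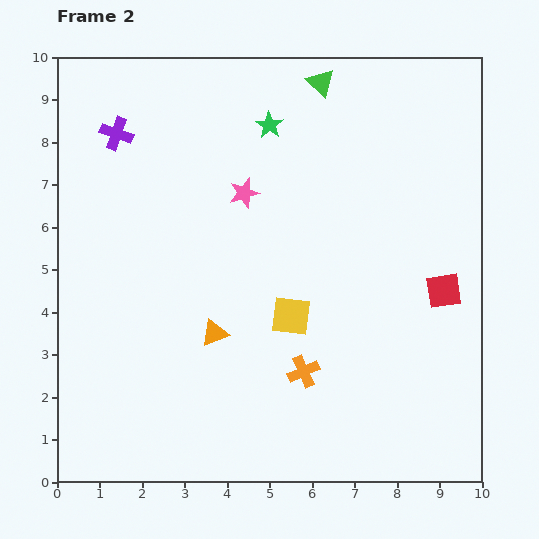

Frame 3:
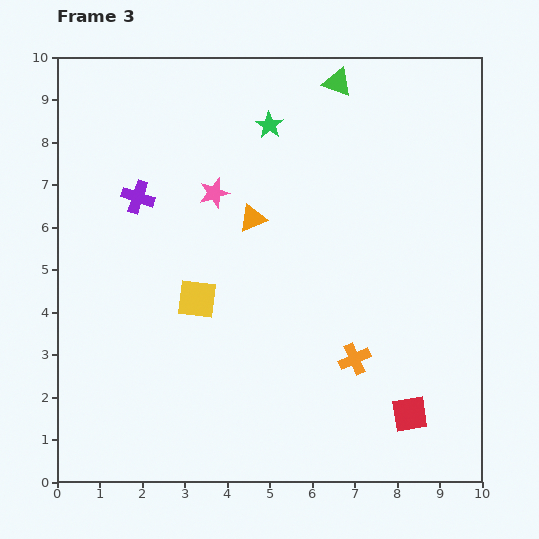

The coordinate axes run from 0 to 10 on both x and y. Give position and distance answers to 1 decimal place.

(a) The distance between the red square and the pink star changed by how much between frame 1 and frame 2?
+1.9

Distance in frame 1: 3.3. Distance in frame 2: 5.2.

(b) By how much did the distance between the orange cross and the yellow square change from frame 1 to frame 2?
-2.1

Distance in frame 1: 3.4. Distance in frame 2: 1.3.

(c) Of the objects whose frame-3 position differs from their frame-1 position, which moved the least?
the green triangle

(moved 0.8)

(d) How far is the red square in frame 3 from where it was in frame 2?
3.0

The red square moved from (9.1, 4.5) to (8.3, 1.6), a distance of √(0.8² + 2.9²) ≈ 3.0.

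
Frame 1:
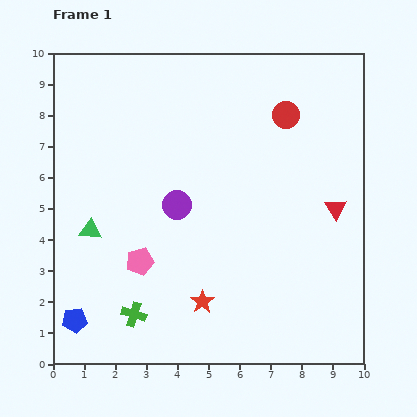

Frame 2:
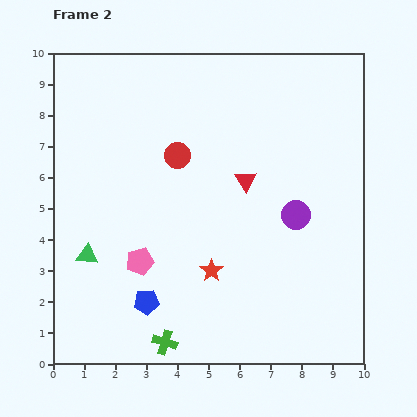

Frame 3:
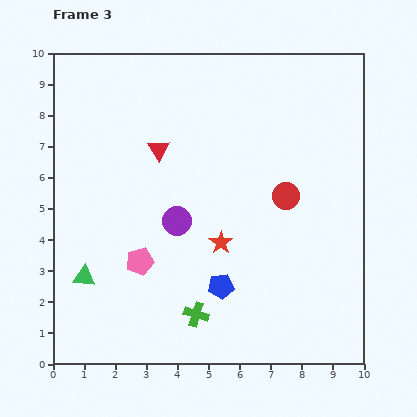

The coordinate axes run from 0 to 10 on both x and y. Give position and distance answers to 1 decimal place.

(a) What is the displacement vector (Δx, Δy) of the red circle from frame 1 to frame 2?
(-3.5, -1.3)

The red circle was at (7.5, 8.0) in frame 1 and (4.0, 6.7) in frame 2.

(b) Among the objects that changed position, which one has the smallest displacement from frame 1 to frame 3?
the purple circle

(moved 0.5)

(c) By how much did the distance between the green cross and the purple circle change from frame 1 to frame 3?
-0.7

Distance in frame 1: 3.8. Distance in frame 3: 3.1.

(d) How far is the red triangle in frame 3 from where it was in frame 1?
6.0

The red triangle moved from (9.1, 5.0) to (3.4, 6.9), a distance of √(5.7² + 1.9²) ≈ 6.0.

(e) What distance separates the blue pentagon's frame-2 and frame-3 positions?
2.5

The blue pentagon moved from (3.0, 2.0) to (5.4, 2.5), a distance of √(2.4² + 0.5²) ≈ 2.5.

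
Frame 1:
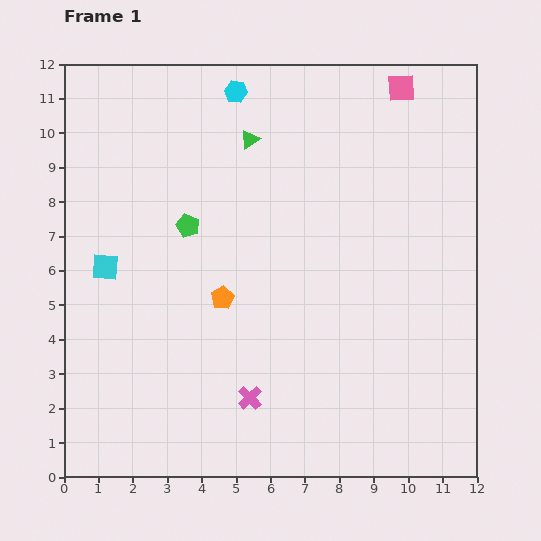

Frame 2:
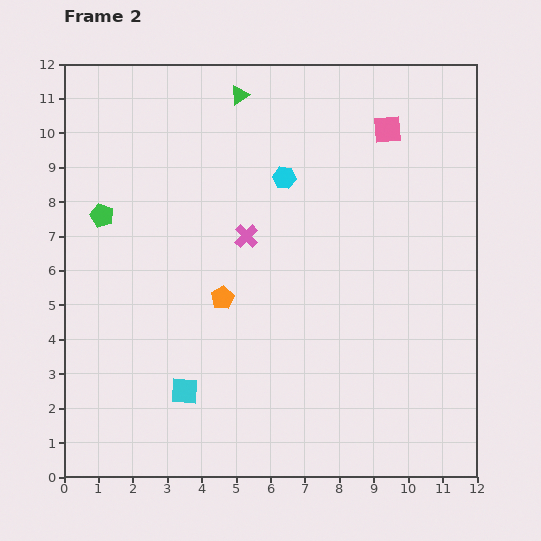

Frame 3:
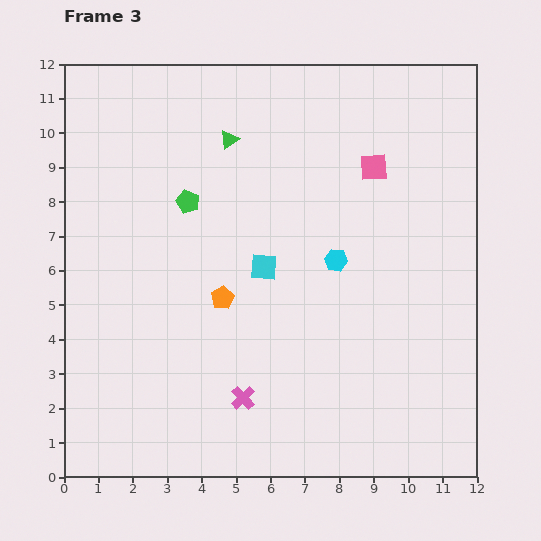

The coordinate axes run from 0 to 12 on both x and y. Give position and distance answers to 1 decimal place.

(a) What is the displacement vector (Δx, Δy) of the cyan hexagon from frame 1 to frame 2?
(1.4, -2.5)

The cyan hexagon was at (5.0, 11.2) in frame 1 and (6.4, 8.7) in frame 2.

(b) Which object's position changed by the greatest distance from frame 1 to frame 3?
the cyan hexagon

(moved 5.7; next 4.6)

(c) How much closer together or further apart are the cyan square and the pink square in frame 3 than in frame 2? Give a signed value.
-5.3

Distance in frame 2: 9.6. Distance in frame 3: 4.3.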